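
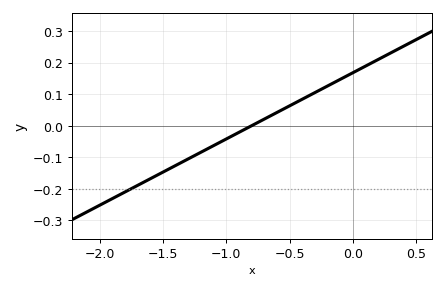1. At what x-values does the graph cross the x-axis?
-0.8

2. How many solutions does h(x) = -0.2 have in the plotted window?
1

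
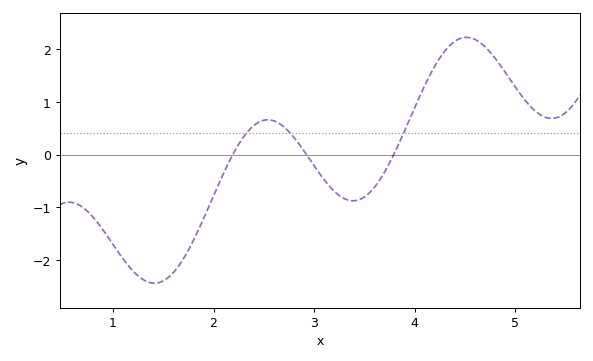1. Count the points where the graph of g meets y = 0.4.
3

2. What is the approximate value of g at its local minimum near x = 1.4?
-2.4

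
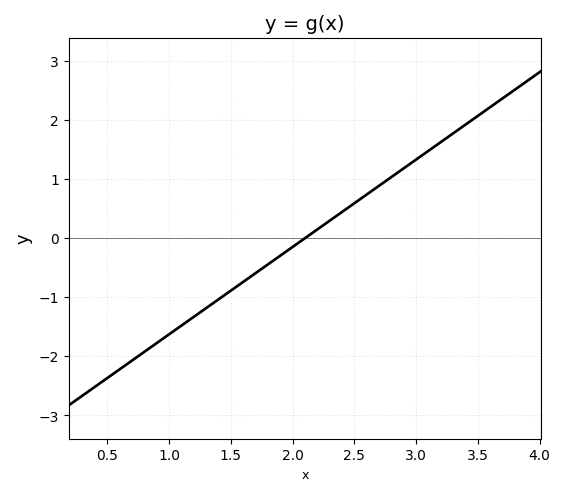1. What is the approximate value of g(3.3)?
1.8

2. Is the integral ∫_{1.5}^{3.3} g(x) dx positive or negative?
positive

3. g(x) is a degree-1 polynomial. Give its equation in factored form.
y = 1.48(x - 2.1)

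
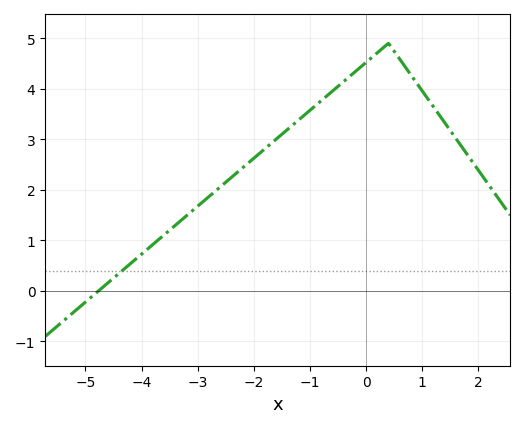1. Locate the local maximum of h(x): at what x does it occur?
0.4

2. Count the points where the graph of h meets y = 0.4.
1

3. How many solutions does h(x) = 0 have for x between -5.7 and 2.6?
1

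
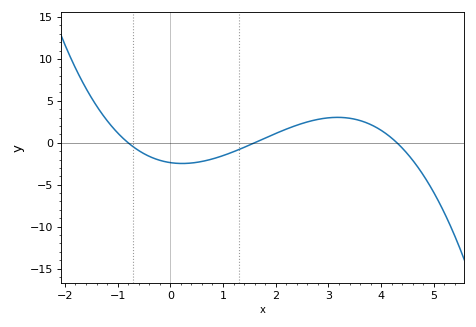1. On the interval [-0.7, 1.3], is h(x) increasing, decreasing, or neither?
neither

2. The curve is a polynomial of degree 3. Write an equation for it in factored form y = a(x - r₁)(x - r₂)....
y = -0.43(x + 0.8)(x - 1.6)(x - 4.3)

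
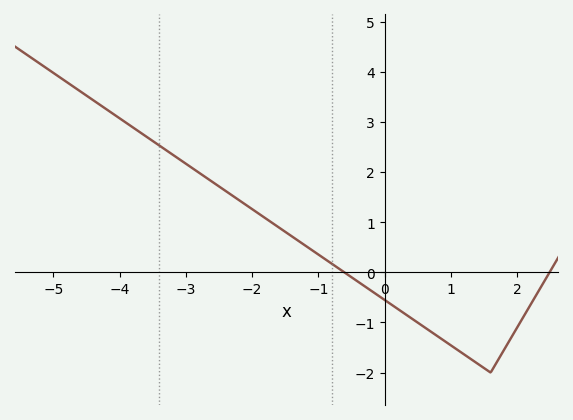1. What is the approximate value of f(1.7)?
-1.8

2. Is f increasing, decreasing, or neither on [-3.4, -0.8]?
decreasing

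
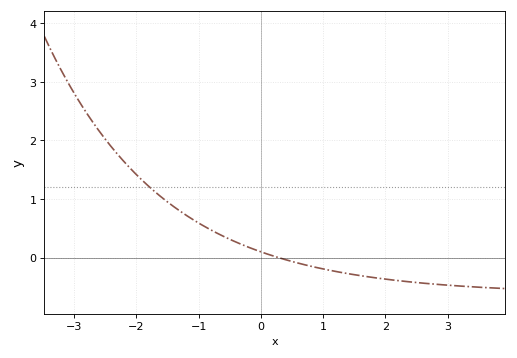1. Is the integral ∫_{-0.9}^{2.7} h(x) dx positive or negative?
negative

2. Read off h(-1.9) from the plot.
1.3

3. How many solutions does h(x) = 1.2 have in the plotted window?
1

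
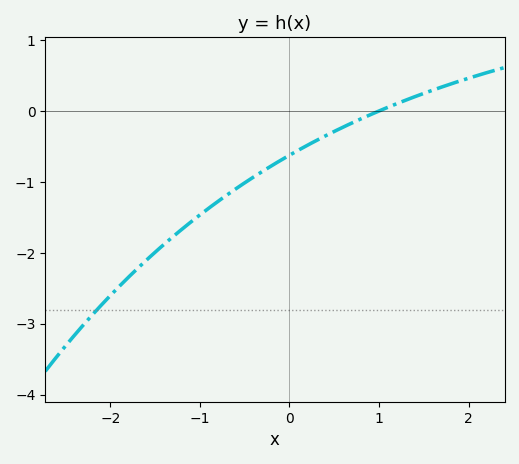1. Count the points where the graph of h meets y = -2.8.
1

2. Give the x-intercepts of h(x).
1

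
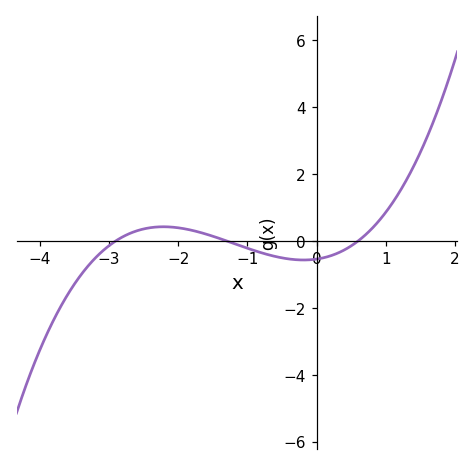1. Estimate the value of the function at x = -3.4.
-1.01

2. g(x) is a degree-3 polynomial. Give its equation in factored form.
y = 0.24(x + 2.9)(x + 1.3)(x - 0.6)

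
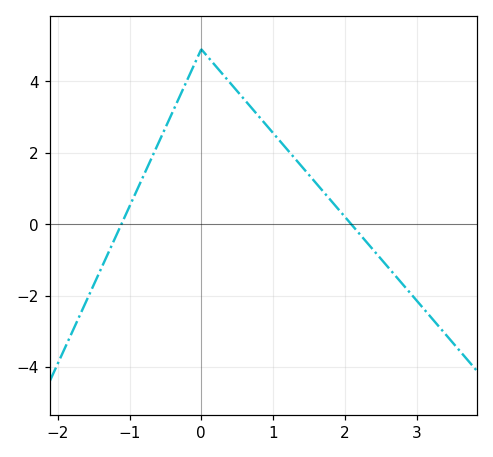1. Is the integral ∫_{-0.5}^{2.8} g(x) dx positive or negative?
positive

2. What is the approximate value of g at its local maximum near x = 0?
4.8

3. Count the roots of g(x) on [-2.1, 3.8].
2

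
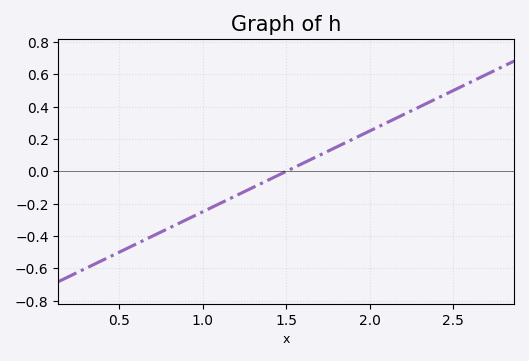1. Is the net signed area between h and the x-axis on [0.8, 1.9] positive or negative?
negative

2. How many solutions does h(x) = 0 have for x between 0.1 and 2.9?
1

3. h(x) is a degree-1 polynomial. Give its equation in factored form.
y = 0.5(x - 1.5)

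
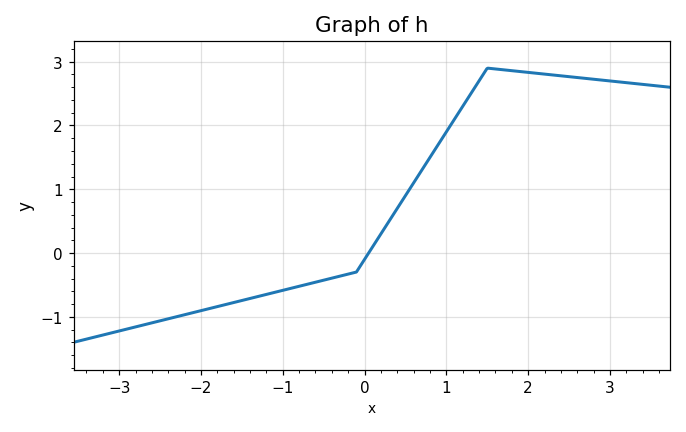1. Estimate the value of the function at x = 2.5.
2.77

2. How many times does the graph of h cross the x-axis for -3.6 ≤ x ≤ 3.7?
1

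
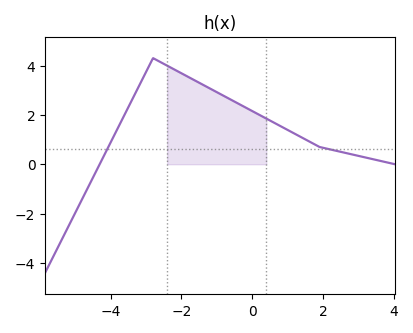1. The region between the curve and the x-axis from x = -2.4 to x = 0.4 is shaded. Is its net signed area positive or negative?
positive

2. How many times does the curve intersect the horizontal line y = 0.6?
2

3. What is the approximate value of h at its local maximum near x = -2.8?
4.2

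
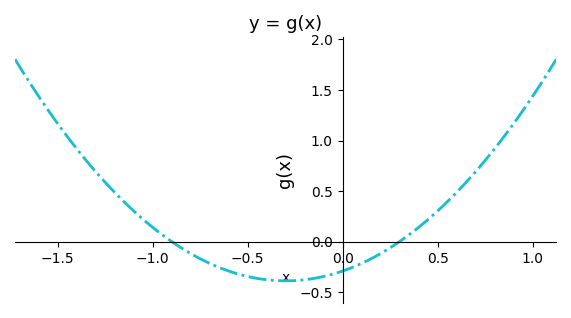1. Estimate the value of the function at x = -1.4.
0.918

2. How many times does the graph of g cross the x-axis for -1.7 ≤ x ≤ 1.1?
2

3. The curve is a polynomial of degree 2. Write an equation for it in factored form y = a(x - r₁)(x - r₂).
y = 1.08(x + 0.9)(x - 0.3)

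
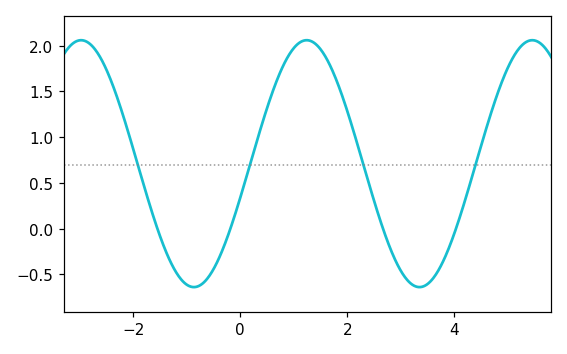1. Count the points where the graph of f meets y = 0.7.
4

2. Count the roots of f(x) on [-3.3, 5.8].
4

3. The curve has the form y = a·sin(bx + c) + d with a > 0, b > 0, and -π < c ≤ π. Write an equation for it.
y = 1.35sin(1.5x - 0.28) + 0.71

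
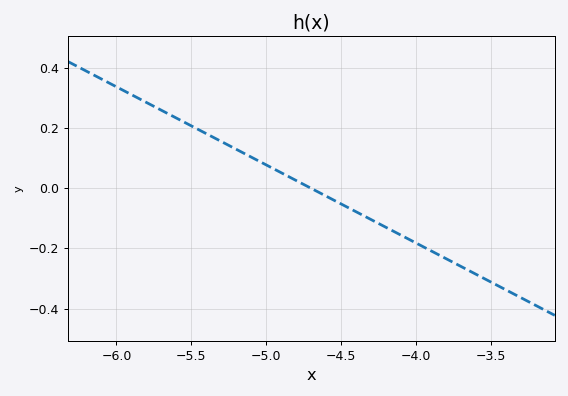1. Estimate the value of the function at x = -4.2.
-0.13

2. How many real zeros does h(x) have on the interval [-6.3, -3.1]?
1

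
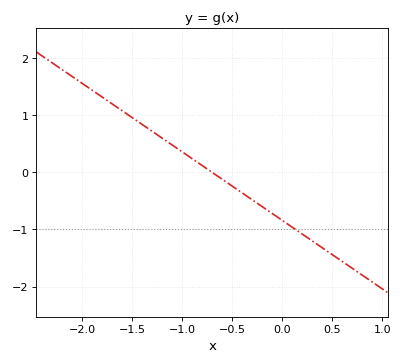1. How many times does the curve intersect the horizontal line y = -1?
1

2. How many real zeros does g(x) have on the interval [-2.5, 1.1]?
1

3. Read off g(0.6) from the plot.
-1.6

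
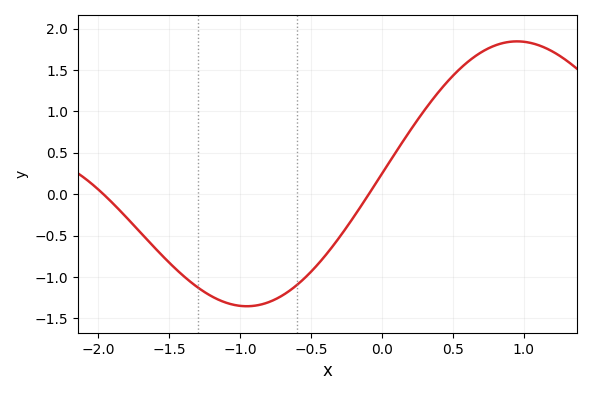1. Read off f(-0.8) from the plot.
-1.3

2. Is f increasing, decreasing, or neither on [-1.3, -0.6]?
neither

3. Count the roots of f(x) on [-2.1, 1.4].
2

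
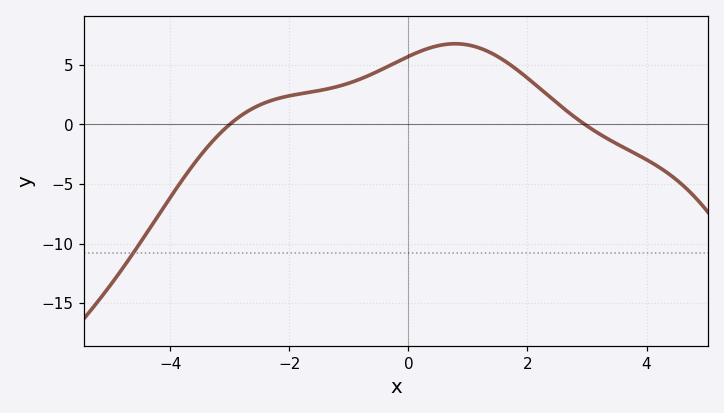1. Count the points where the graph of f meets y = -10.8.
1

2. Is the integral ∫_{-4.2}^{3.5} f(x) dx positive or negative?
positive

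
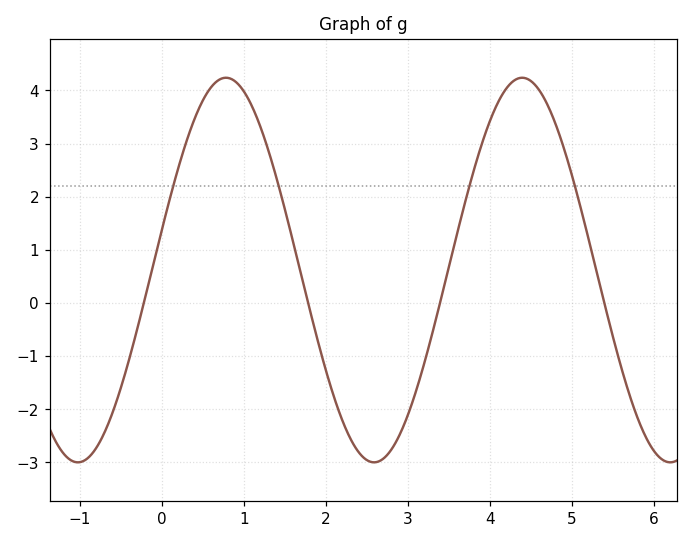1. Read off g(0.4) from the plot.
3.5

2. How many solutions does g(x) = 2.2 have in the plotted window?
4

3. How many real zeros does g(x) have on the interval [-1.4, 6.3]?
4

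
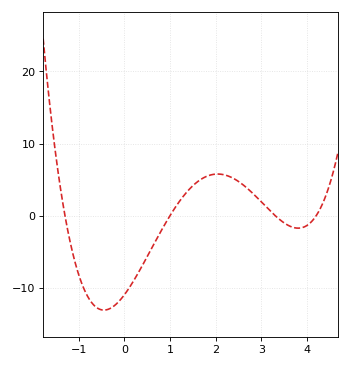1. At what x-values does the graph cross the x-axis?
-1.3, 1, 3.3, 4.2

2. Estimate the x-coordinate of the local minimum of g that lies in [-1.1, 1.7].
-0.4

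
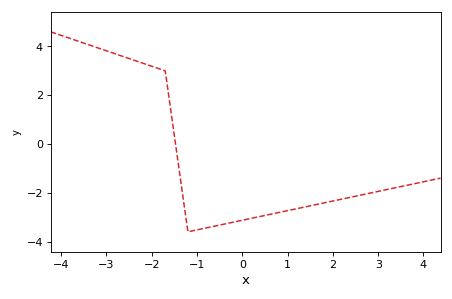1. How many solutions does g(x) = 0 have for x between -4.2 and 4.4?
1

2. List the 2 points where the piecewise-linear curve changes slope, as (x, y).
(-1.7, 3); (-1.2, -3.6)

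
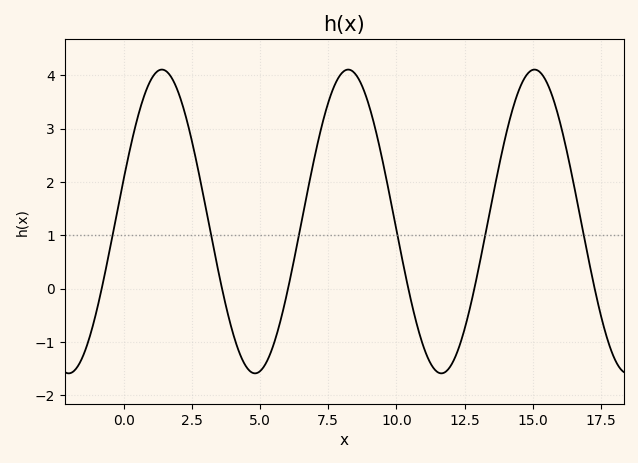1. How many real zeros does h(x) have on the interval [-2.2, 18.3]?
6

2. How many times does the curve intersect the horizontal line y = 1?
6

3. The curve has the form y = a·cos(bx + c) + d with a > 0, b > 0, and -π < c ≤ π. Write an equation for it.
y = 2.85cos(0.92x - 1.3) + 1.26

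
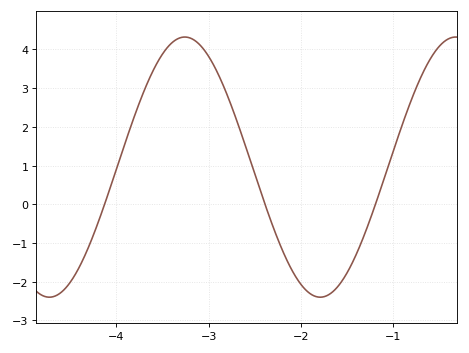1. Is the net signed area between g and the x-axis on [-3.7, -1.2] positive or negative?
positive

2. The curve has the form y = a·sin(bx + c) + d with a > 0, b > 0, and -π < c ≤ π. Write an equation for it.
y = 3.36sin(2.14x + 2.26) + 0.96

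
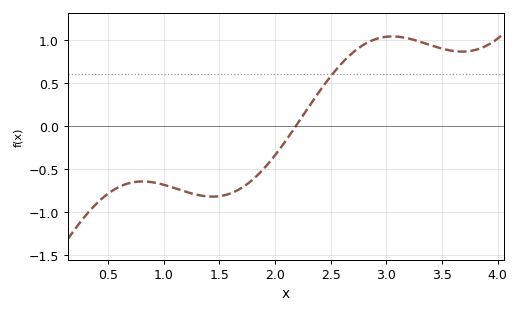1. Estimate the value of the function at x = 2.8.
0.945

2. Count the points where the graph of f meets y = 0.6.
1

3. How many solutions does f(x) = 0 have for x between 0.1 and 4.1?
1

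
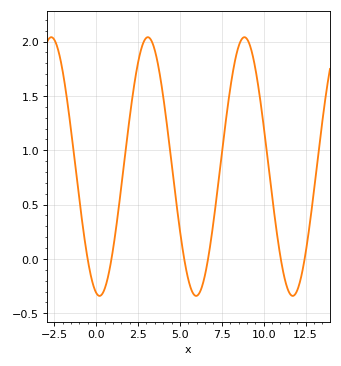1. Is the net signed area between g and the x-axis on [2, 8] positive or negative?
positive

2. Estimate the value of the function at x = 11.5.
-0.302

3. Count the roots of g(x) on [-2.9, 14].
6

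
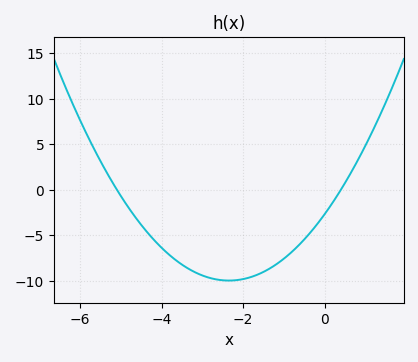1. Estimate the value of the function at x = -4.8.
-2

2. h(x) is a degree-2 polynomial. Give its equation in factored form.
y = 1.32(x + 5.1)(x - 0.4)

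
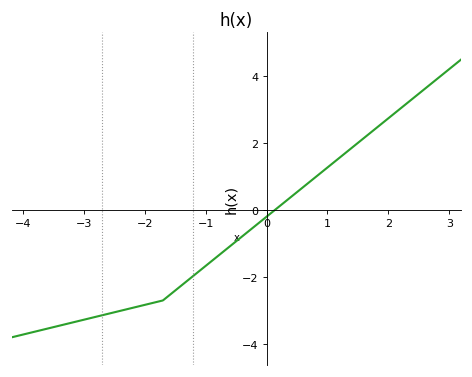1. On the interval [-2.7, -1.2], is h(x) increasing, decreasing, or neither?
increasing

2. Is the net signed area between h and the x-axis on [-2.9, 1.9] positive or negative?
negative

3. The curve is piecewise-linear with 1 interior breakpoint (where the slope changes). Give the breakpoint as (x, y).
(-1.7, -2.7)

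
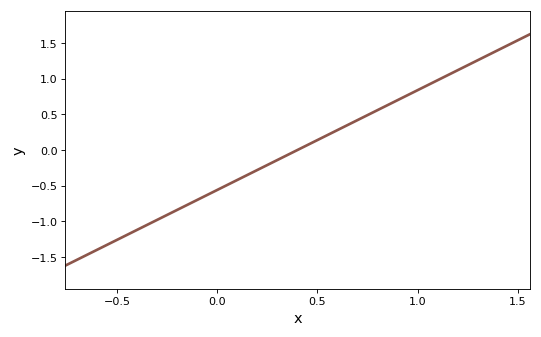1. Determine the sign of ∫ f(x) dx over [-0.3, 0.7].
negative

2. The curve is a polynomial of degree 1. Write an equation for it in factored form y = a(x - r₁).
y = 1.4(x - 0.4)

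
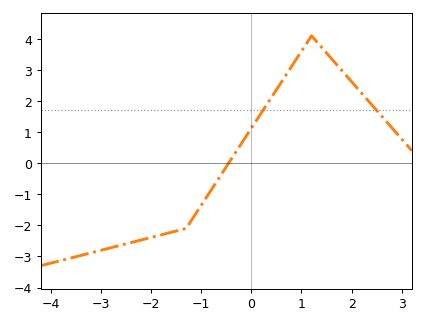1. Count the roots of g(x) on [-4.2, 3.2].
1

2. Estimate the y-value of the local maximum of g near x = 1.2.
4.1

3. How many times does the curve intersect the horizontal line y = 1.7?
2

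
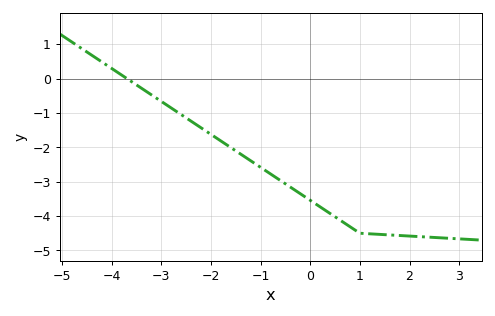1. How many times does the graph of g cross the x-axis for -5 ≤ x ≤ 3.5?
1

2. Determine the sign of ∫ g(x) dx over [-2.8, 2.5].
negative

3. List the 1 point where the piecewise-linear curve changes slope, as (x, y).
(1, -4.5)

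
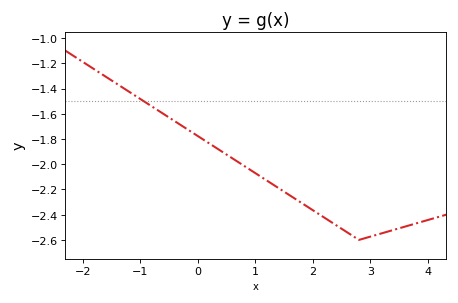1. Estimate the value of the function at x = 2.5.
-2.52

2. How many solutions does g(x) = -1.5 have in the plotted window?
1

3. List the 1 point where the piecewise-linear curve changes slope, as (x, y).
(2.8, -2.6)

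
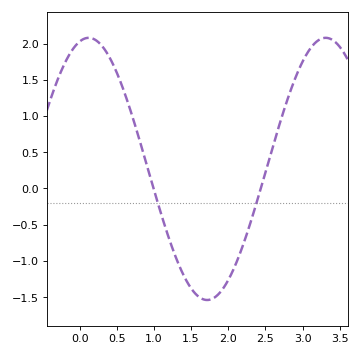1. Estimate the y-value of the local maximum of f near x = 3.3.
2.1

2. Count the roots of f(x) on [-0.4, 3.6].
2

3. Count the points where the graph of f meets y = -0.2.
2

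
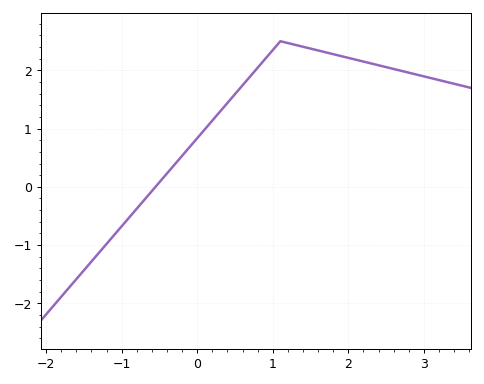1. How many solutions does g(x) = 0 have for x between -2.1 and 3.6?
1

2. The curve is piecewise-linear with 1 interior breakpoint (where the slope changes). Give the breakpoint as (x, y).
(1.1, 2.5)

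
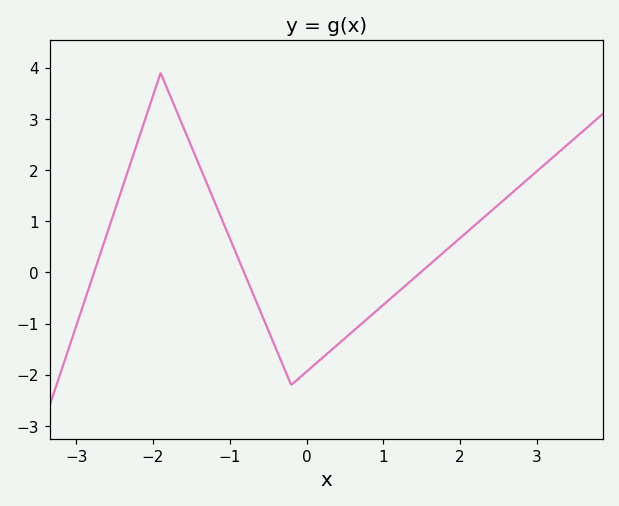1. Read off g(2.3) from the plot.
1.06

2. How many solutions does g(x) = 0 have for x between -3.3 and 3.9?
3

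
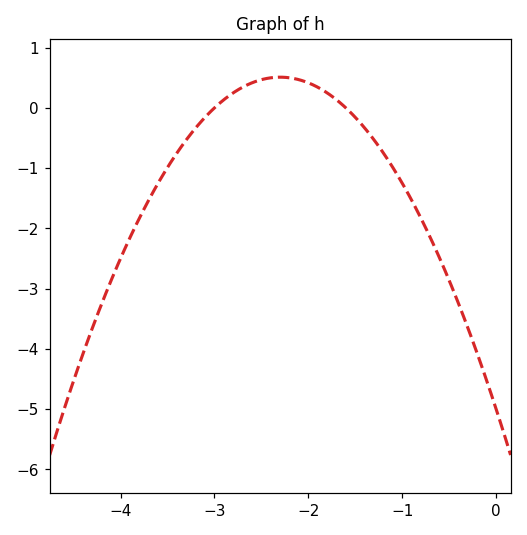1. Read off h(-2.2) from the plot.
0.499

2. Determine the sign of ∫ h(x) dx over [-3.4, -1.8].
positive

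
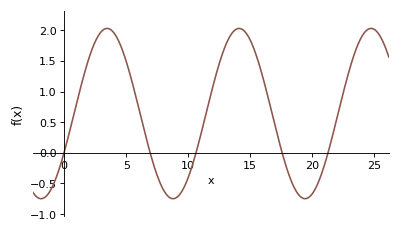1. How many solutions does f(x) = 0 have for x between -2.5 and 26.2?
5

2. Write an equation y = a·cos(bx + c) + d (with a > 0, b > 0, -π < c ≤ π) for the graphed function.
y = 1.39cos(0.59x - 2) + 0.64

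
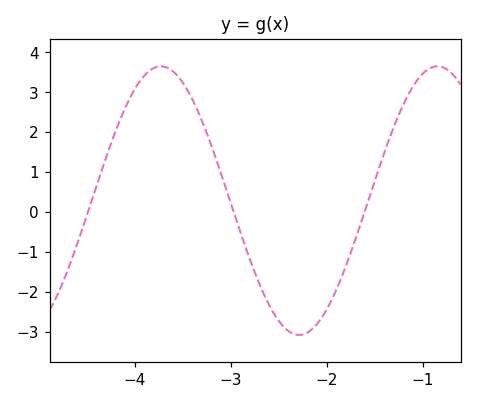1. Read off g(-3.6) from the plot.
3.52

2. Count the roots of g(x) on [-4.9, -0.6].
3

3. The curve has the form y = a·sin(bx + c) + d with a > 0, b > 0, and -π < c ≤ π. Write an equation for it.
y = 3.36sin(2.18x - 2.87) + 0.29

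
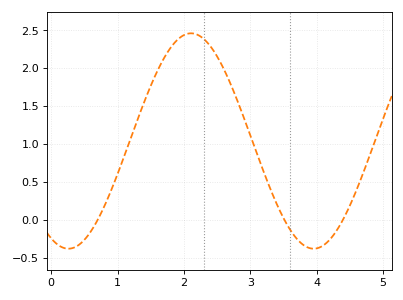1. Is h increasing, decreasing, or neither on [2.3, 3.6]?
decreasing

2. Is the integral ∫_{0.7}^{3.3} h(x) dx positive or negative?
positive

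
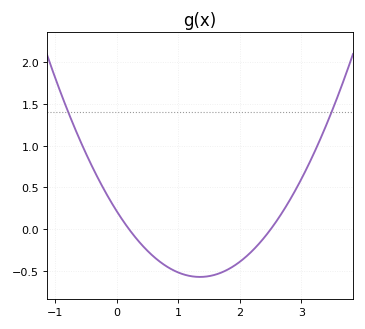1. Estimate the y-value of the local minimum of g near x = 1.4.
-0.55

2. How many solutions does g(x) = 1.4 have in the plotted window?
2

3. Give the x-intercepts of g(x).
0.2, 2.5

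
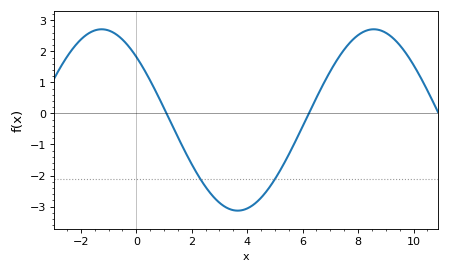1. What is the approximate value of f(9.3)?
2.4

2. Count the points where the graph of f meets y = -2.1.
2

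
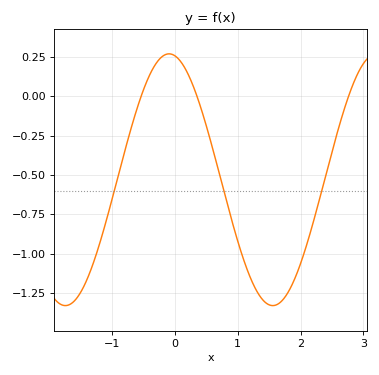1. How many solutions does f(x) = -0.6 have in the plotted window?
3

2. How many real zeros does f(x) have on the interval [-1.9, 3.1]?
3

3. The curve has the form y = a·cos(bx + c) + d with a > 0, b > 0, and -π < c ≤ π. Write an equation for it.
y = 0.8cos(1.9x + 0.182) - 0.53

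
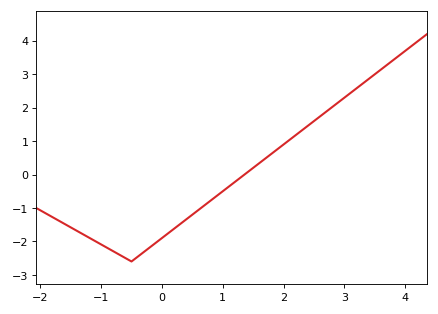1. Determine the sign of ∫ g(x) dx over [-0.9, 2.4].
negative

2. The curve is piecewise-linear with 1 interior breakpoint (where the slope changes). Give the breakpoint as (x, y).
(-0.5, -2.6)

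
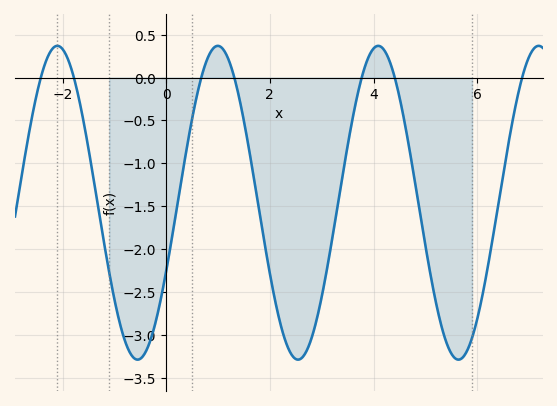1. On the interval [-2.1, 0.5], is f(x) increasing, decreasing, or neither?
neither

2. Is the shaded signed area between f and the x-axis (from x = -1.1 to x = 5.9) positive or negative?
negative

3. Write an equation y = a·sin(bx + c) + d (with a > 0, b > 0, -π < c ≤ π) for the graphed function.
y = 1.83sin(2x - 0.45) - 1.46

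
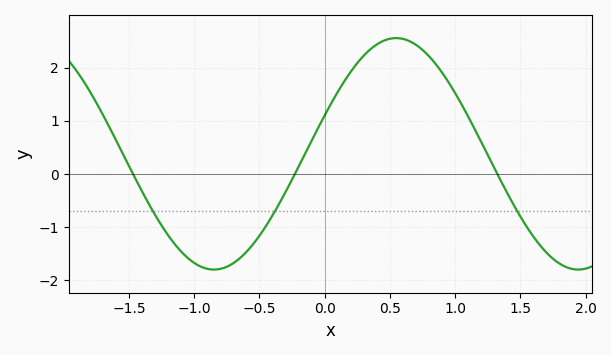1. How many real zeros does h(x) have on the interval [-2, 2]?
3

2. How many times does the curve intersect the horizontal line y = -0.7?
3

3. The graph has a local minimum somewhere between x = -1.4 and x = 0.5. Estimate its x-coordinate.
-0.8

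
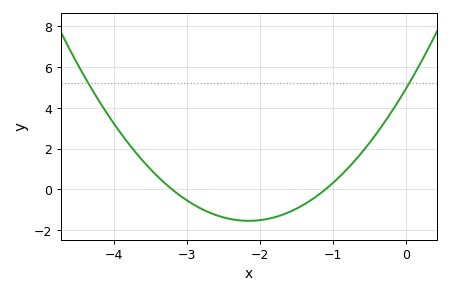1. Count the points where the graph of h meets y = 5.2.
2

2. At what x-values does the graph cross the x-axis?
-3.2, -1.1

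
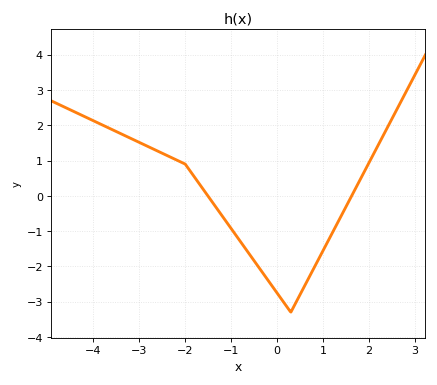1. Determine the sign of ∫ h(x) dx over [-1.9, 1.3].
negative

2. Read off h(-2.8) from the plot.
1.4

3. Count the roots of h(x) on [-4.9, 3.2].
2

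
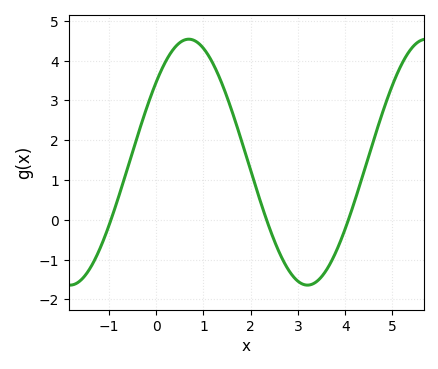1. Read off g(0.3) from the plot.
4.2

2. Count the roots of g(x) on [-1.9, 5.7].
3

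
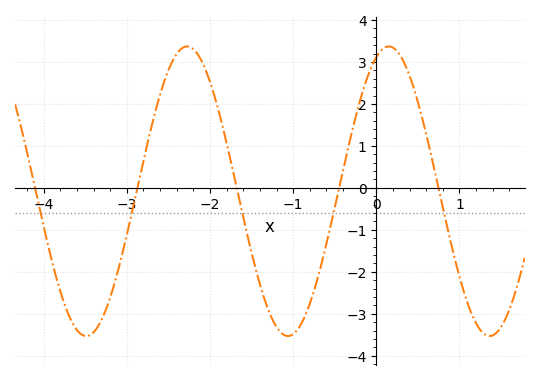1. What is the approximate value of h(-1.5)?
-1.54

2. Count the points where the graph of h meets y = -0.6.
5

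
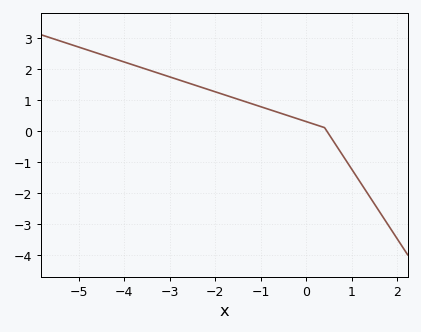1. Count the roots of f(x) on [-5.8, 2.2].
1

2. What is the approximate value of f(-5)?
2.7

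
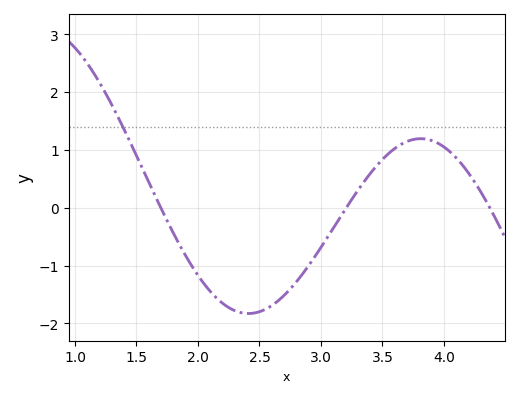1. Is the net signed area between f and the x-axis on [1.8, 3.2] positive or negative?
negative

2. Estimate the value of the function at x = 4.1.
0.862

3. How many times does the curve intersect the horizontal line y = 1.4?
1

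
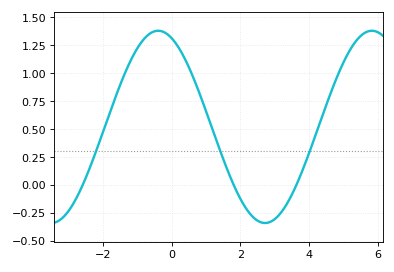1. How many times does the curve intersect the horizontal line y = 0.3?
3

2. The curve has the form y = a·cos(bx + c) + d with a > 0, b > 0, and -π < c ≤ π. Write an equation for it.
y = 0.86cos(1x + 0.39) + 0.52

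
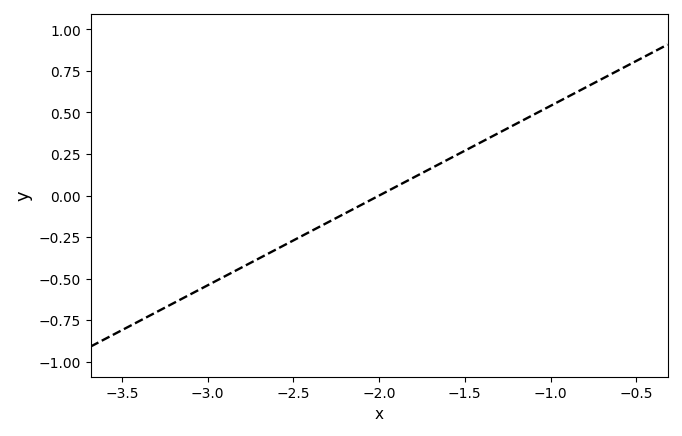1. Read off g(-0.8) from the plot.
0.648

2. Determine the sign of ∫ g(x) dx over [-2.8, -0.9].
positive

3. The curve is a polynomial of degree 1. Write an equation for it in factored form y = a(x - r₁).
y = 0.54(x + 2)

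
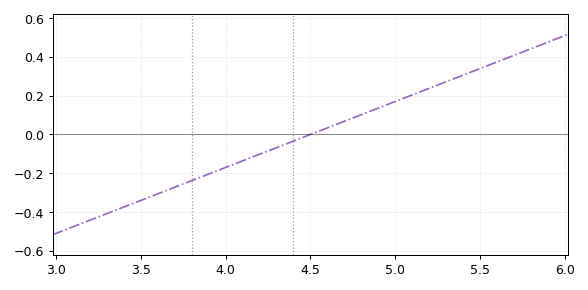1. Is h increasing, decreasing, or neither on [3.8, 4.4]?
increasing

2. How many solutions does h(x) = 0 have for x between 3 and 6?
1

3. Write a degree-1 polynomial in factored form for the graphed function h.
y = 0.34(x - 4.5)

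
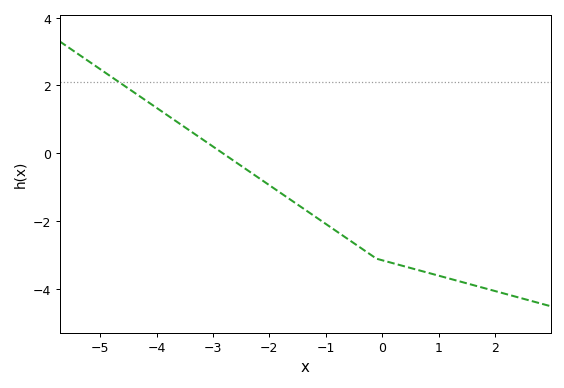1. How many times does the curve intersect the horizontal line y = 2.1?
1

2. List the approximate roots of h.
-2.82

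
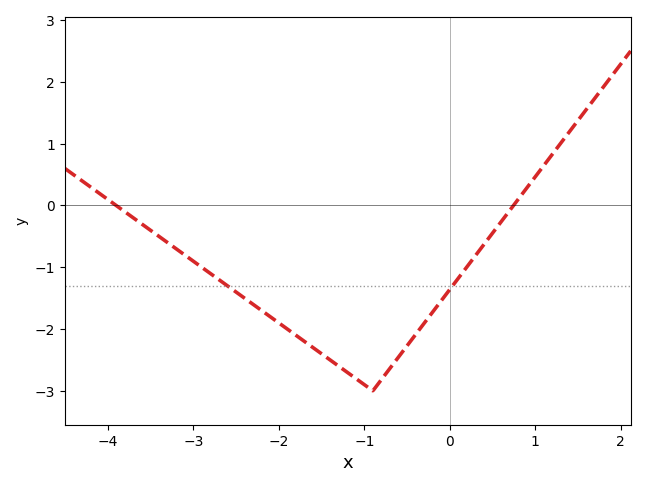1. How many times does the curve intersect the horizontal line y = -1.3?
2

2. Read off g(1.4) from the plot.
1.19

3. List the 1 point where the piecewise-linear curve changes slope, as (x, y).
(-0.9, -3)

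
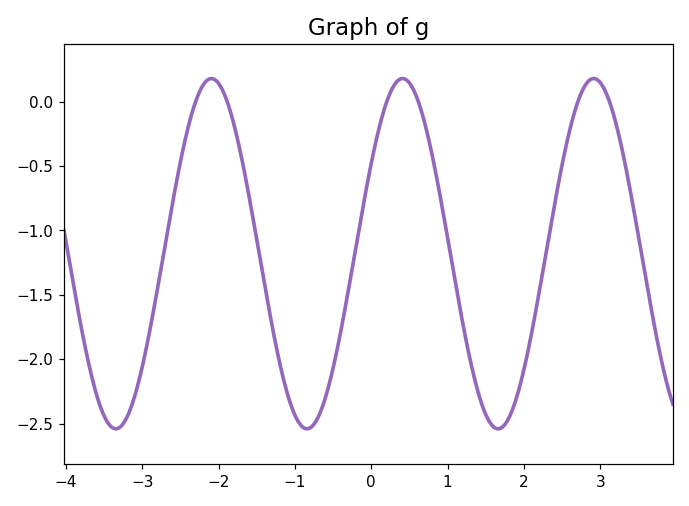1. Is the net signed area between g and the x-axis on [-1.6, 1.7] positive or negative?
negative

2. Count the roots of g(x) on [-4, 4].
6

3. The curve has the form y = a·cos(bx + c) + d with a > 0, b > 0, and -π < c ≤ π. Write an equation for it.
y = 1.36cos(2.51x - 1.03) - 1.18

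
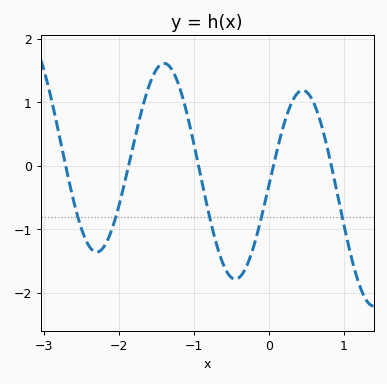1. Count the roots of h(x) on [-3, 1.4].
5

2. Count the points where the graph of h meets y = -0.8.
5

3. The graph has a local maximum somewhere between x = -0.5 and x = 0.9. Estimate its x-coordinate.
0.5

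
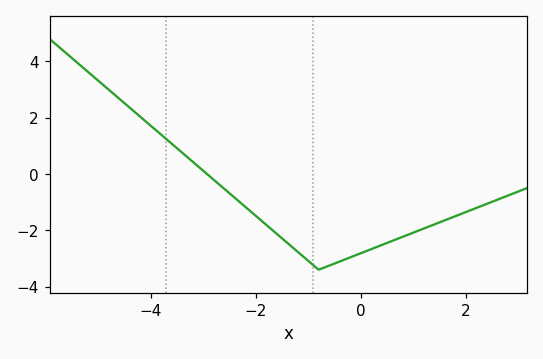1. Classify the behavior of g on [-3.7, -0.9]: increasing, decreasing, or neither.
decreasing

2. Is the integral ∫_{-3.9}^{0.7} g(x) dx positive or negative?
negative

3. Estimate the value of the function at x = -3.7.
1.24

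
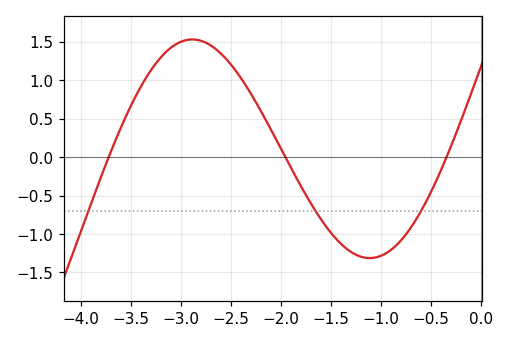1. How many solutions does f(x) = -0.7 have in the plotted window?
3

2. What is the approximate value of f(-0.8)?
-1.1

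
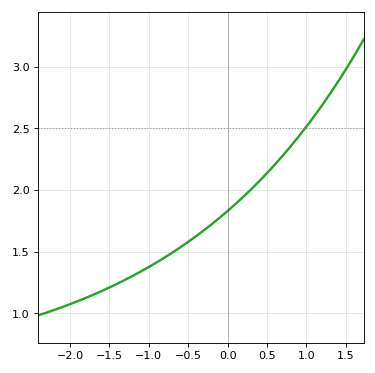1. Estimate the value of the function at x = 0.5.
2.15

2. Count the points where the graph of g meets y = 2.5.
1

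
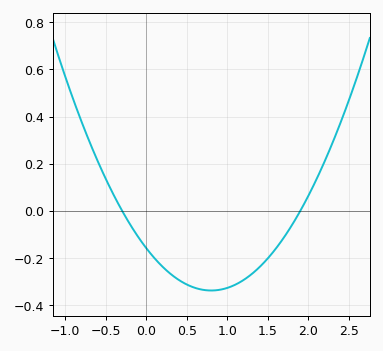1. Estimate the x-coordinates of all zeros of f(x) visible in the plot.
-0.3, 1.9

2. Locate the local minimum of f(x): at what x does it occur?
0.8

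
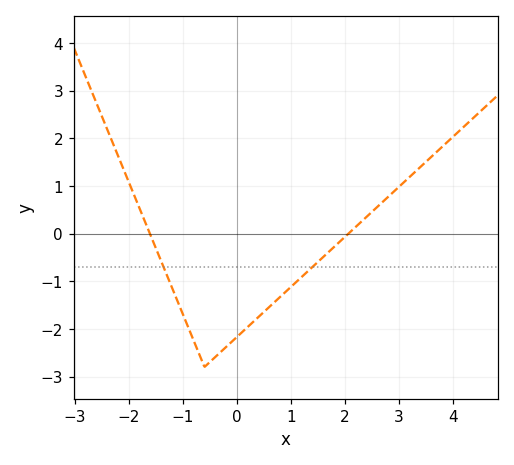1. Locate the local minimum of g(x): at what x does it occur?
-0.6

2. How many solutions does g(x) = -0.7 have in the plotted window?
2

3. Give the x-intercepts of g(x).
-1.6, 2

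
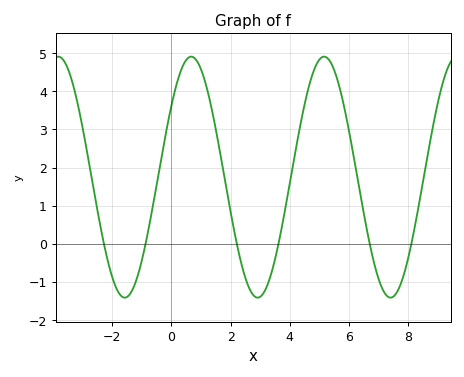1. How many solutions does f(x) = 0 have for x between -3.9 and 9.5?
6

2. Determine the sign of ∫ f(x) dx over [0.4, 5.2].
positive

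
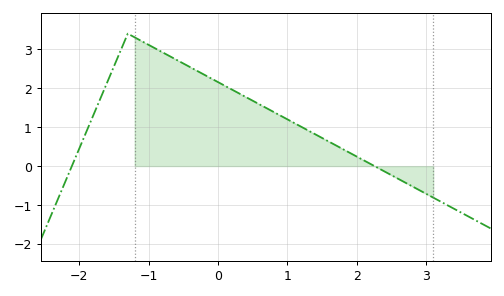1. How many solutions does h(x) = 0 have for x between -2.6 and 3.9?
2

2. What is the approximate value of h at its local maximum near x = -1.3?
3.4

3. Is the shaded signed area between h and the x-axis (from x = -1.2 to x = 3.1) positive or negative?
positive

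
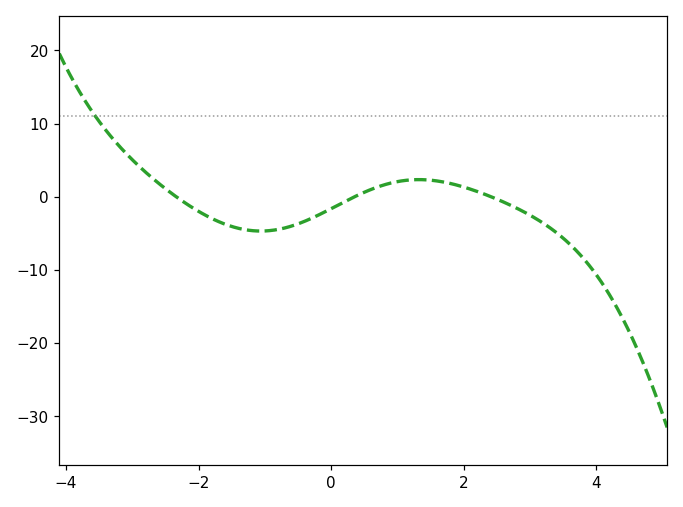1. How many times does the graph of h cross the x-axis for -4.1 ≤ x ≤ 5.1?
3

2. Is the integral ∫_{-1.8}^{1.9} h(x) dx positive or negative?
negative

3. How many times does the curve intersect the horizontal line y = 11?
1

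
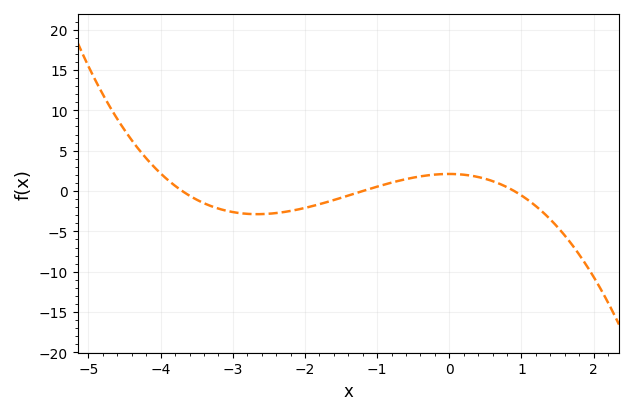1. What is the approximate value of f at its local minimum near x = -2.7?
-2.86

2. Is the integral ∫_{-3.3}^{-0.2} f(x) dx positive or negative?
negative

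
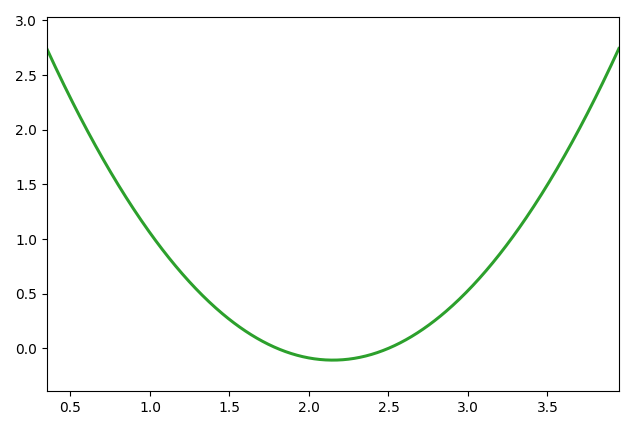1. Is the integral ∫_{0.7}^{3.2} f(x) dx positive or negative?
positive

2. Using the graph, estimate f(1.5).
0.25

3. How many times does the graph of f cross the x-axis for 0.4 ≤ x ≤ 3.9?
2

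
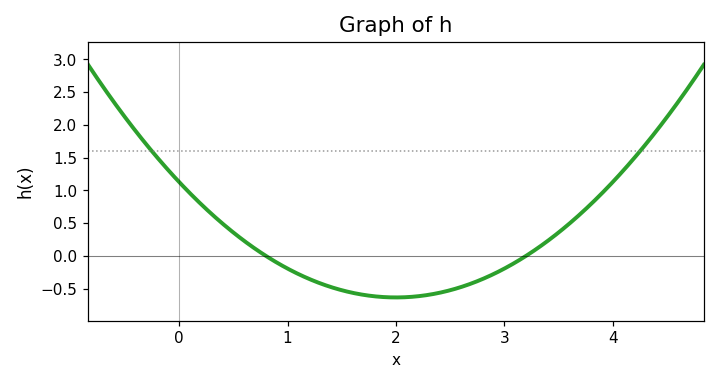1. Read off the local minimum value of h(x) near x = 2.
-0.65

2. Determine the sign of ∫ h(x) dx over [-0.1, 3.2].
negative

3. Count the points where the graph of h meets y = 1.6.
2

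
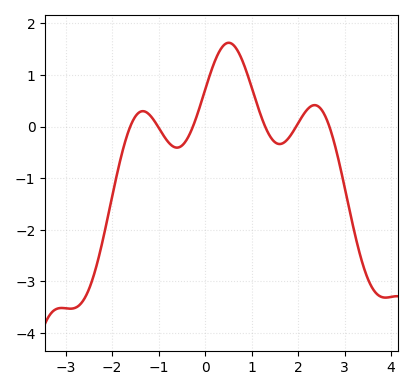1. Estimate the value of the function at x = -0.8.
-0.29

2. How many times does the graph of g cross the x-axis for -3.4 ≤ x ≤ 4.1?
6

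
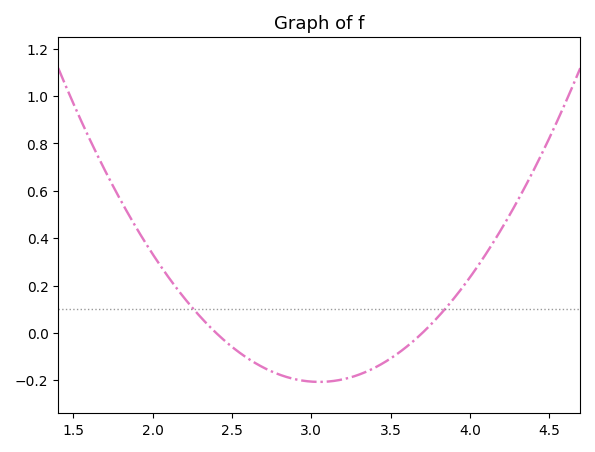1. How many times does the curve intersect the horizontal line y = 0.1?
2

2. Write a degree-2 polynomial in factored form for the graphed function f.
y = 0.49(x - 2.4)(x - 3.7)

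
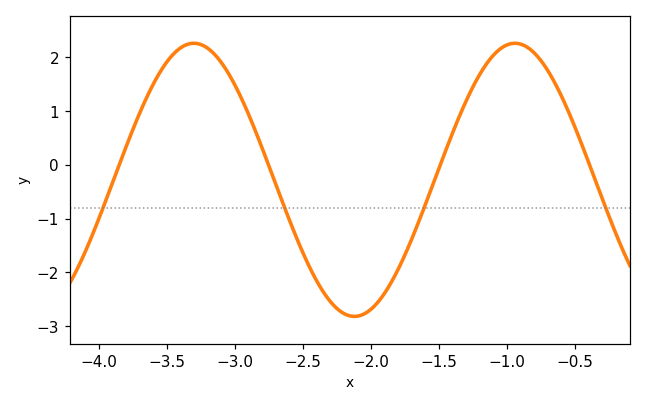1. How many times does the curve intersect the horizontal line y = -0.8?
4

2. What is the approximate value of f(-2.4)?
-2.2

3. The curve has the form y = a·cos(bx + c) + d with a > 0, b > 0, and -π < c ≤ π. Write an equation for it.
y = 2.54cos(2.7x + 2.5) - 0.28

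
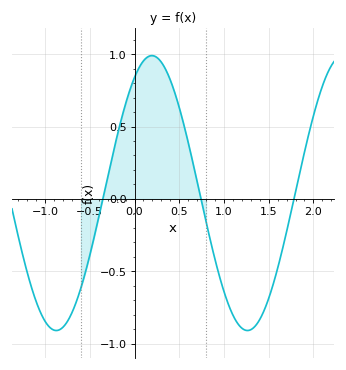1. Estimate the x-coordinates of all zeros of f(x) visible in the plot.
-0.35, 0.75, 1.8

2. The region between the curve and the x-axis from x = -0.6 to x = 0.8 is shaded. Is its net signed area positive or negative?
positive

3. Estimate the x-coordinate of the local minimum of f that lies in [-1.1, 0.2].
-0.85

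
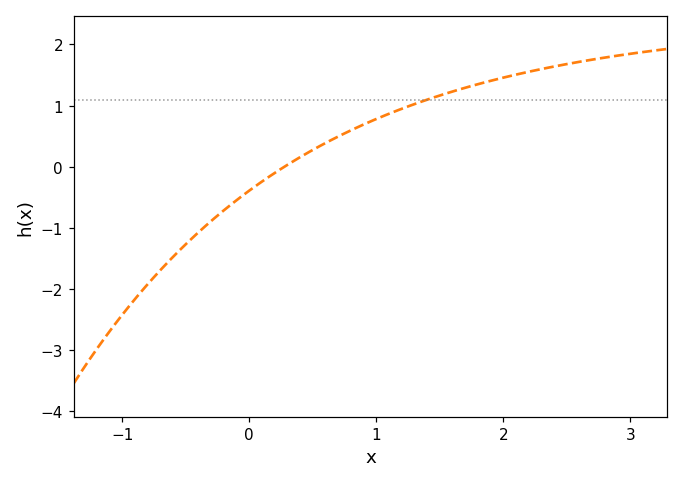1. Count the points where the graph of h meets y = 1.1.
1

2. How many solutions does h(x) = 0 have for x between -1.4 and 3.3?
1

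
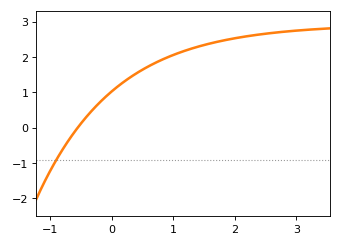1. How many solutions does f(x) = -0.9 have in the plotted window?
1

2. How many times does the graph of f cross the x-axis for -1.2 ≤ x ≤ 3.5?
1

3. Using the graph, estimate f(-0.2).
0.709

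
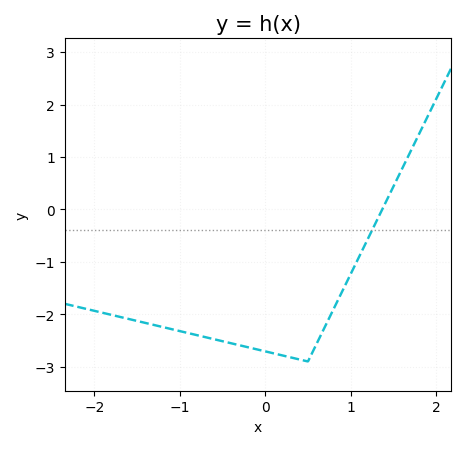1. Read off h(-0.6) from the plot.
-2.48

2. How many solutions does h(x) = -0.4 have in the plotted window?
1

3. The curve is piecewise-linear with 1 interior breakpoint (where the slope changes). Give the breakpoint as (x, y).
(0.5, -2.9)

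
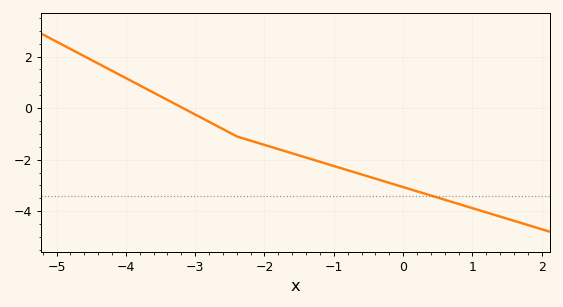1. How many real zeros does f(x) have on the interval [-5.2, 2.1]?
1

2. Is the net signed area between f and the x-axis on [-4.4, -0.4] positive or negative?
negative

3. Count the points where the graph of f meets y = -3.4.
1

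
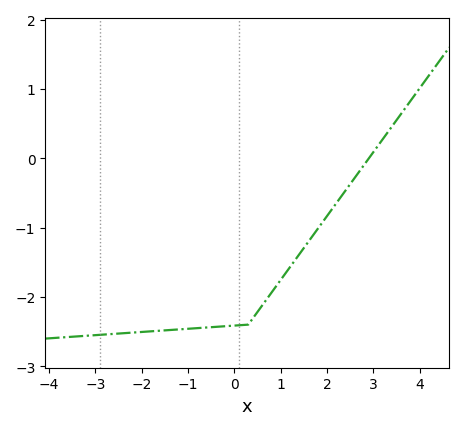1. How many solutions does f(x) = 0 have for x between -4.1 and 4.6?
1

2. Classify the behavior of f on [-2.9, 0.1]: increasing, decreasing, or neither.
increasing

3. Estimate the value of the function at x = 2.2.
-0.65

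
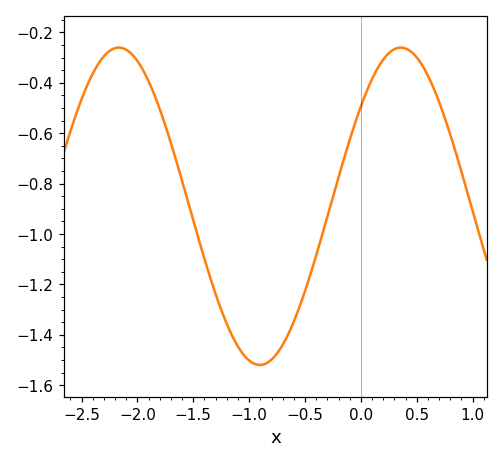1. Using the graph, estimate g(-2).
-0.32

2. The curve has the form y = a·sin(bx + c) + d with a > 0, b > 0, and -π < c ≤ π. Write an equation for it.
y = 0.63sin(2.5x + 0.68) - 0.89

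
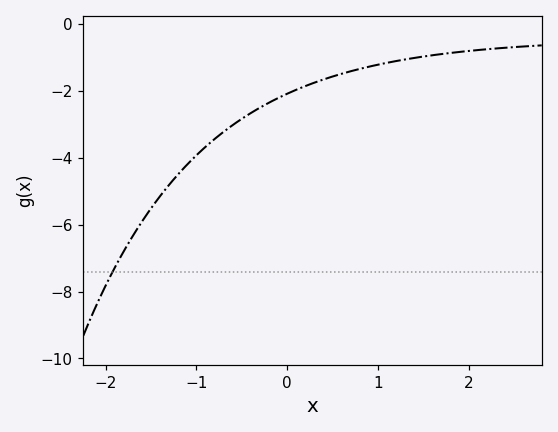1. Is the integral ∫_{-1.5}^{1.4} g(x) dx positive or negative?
negative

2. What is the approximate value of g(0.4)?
-1.6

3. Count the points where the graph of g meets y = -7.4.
1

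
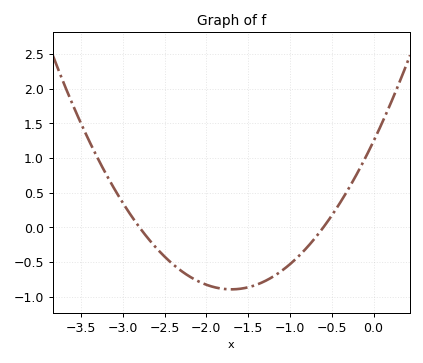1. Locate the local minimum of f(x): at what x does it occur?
-1.7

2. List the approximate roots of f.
-2.8, -0.6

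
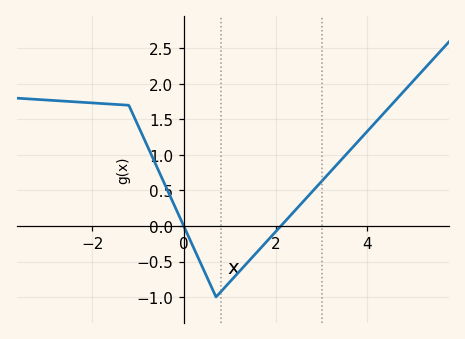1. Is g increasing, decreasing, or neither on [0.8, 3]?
increasing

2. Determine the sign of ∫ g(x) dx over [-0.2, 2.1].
negative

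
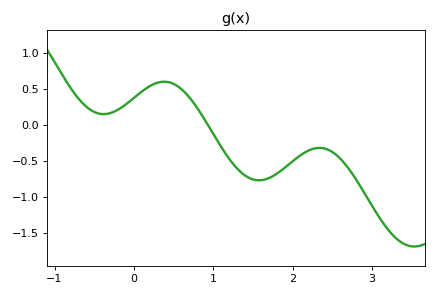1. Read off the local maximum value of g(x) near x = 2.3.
-0.3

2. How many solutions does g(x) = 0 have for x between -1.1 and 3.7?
1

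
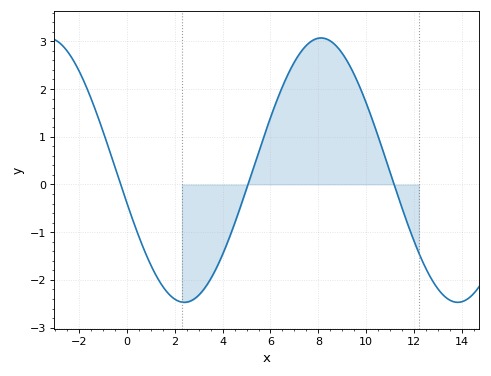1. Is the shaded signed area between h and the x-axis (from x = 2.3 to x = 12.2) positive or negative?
positive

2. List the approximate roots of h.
-0.259, 5.06, 11.2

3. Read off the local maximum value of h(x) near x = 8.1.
3.07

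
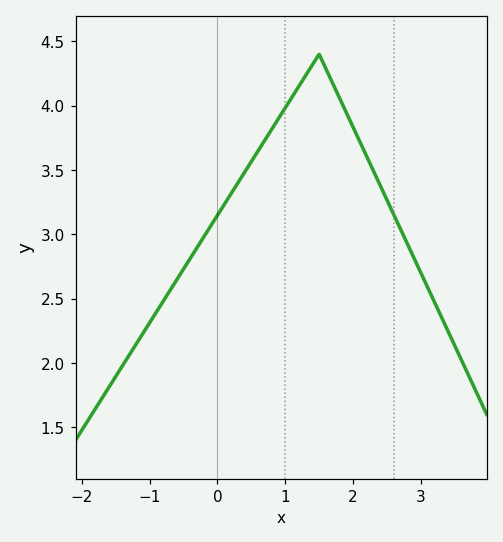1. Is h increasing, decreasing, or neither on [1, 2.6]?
neither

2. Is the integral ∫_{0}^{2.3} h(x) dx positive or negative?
positive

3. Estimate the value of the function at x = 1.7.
4.17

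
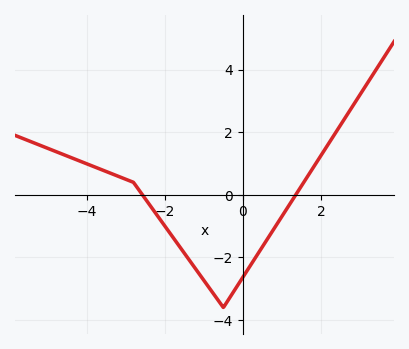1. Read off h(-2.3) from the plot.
-0.47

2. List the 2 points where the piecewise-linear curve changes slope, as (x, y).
(-2.8, 0.4); (-0.5, -3.6)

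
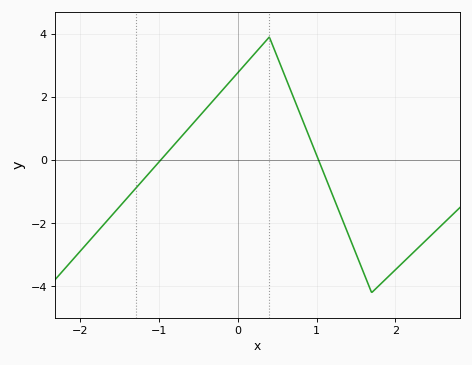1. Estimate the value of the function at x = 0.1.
3.05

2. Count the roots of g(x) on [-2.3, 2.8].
2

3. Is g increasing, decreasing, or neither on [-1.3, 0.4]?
increasing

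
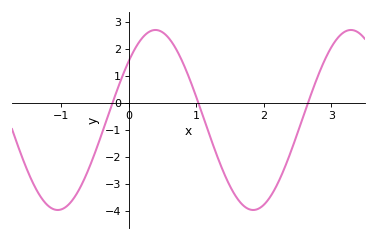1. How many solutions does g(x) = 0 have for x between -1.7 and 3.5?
3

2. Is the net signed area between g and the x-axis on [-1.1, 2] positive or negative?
negative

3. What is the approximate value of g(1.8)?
-3.97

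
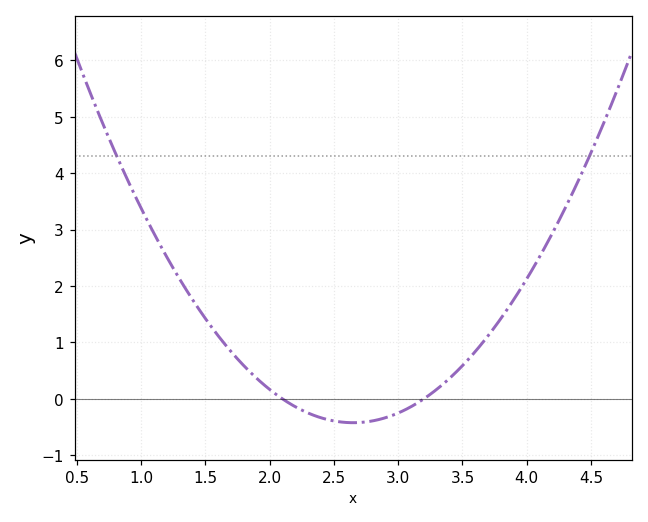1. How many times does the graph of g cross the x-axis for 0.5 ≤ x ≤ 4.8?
2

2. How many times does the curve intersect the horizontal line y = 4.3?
2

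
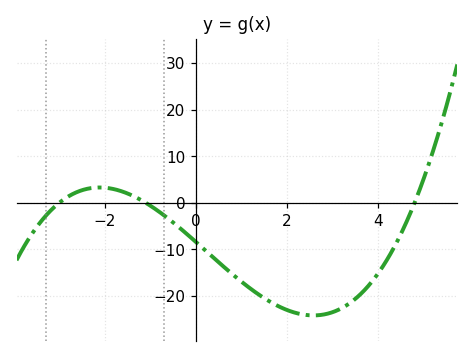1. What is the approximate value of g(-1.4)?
1.58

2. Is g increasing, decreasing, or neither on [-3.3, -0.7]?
neither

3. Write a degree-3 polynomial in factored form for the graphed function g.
y = 0.53(x + 3)(x + 1.1)(x - 4.8)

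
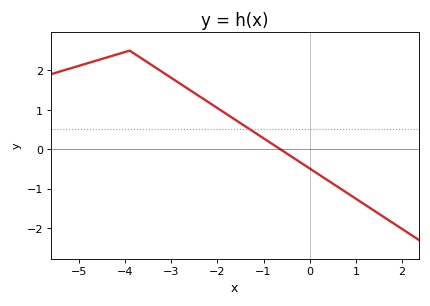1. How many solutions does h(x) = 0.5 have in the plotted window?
1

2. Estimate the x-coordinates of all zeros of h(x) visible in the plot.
-0.6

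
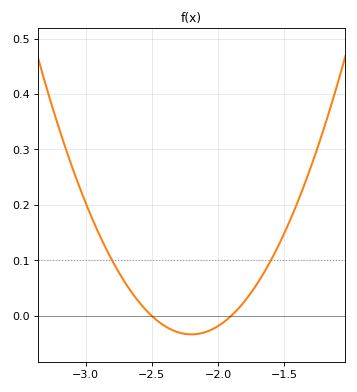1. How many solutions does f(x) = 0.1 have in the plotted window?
2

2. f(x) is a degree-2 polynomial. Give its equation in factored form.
y = 0.37(x + 2.5)(x + 1.9)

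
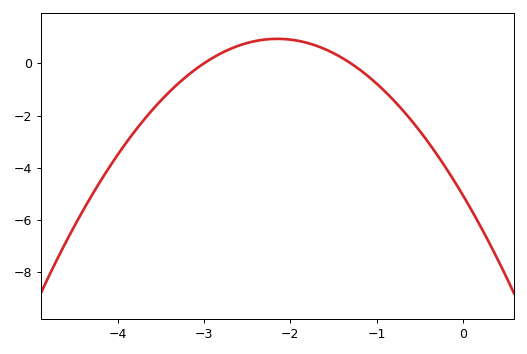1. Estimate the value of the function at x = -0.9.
-1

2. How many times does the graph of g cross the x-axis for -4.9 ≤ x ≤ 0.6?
2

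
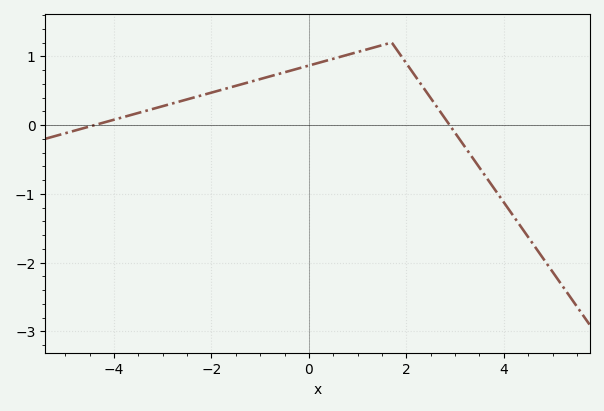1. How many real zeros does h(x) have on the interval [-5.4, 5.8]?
2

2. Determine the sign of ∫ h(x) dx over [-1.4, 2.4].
positive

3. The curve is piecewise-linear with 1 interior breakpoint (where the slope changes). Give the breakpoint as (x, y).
(1.7, 1.2)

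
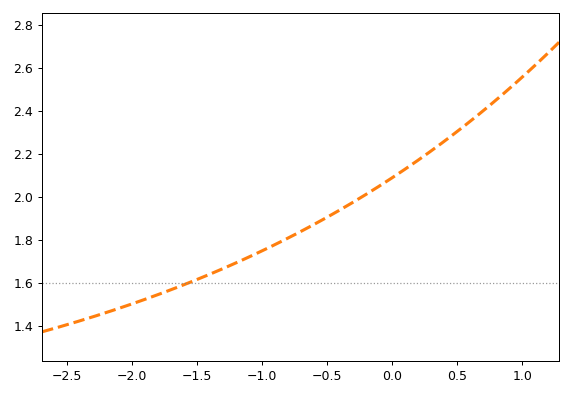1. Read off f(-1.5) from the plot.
1.62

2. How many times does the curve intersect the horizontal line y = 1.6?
1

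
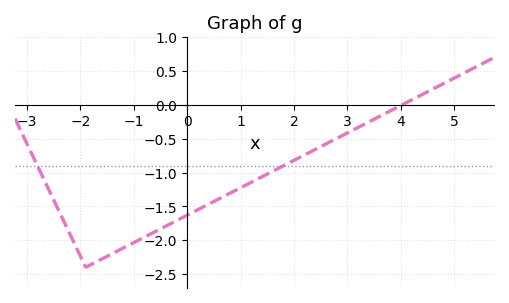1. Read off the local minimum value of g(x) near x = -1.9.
-2.4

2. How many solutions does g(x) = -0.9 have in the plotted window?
2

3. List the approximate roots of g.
4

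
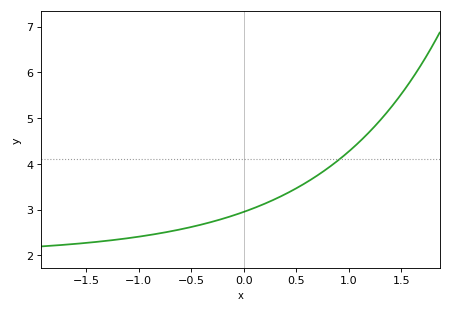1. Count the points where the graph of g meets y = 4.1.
1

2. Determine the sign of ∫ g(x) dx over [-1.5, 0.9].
positive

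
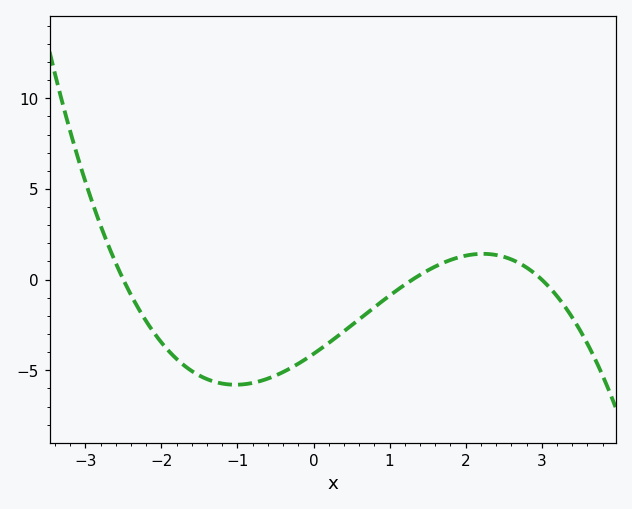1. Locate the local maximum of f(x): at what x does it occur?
2.2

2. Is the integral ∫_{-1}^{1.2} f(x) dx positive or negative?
negative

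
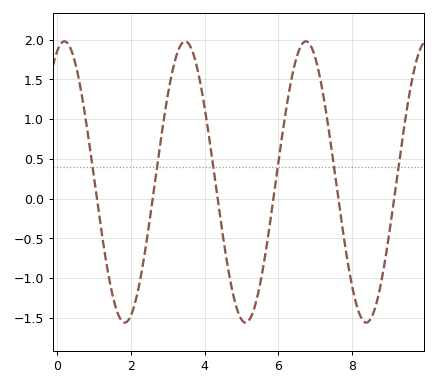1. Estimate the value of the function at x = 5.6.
-0.85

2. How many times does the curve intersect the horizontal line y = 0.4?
6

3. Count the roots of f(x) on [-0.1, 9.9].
6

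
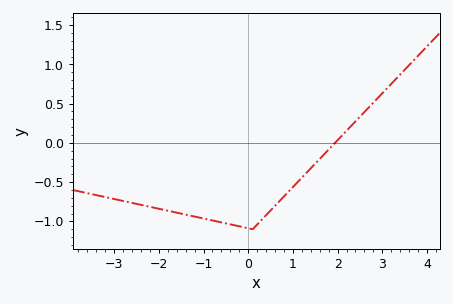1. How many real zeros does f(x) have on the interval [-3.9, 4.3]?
1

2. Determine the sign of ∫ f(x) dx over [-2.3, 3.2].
negative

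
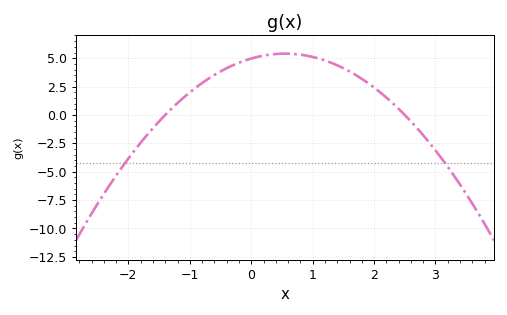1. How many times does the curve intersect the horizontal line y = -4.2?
2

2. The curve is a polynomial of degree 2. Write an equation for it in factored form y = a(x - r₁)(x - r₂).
y = -1.42(x + 1.4)(x - 2.5)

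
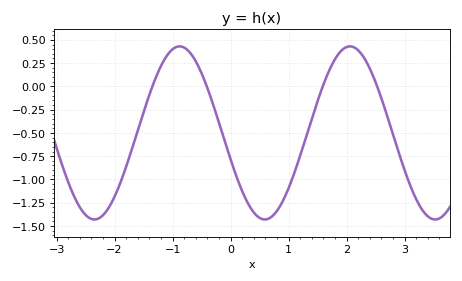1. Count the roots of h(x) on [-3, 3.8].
4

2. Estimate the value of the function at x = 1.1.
-0.927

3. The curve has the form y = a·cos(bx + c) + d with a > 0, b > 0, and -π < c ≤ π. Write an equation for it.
y = 0.93cos(2.14x + 1.88) - 0.5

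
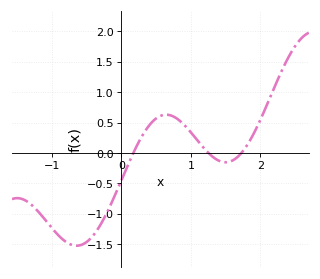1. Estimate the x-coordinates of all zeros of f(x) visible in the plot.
0.172, 1.25, 1.73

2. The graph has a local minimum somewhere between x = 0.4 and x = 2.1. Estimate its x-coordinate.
1.5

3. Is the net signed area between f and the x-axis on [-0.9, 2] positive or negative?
negative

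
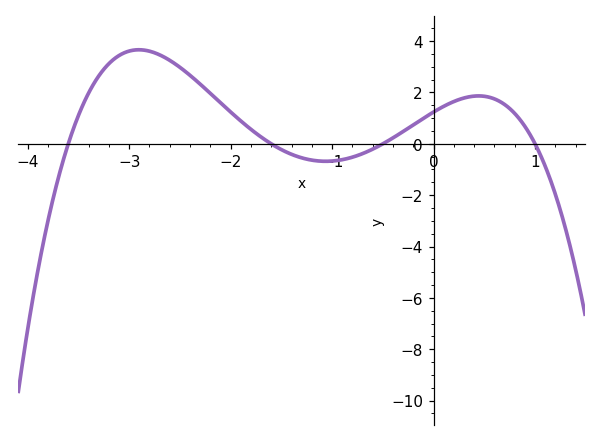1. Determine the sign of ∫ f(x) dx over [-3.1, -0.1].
positive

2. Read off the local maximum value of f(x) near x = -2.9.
3.66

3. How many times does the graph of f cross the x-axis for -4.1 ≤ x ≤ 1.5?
4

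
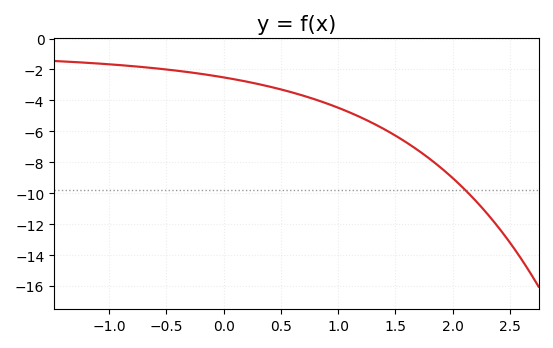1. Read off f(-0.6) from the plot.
-1.92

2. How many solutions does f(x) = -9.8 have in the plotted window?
1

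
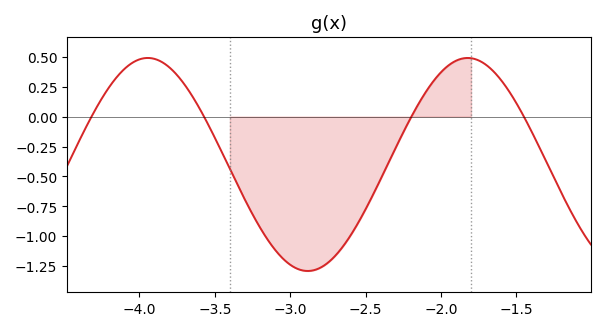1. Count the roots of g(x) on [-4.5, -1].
4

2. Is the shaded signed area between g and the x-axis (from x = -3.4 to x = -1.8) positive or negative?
negative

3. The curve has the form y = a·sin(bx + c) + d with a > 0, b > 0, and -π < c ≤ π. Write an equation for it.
y = 0.89sin(2.96x + 0.682) - 0.4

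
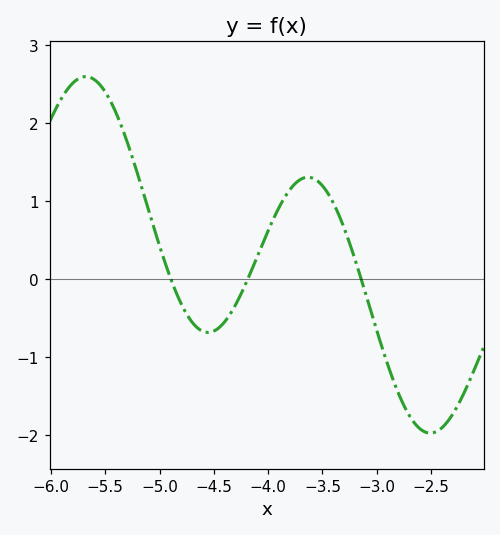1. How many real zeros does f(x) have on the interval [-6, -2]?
3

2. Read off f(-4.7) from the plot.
-0.552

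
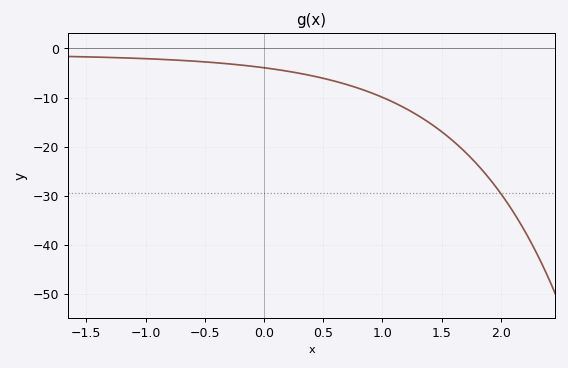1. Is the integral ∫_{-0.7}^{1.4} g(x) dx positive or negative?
negative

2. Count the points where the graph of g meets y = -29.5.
1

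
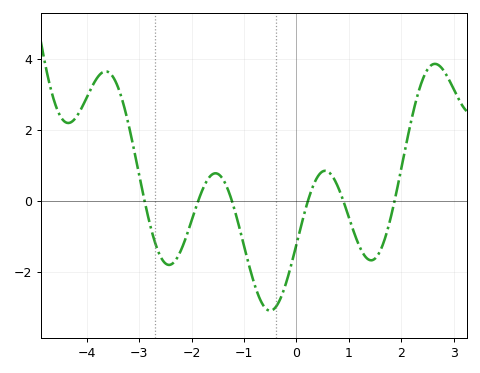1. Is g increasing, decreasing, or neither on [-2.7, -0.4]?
neither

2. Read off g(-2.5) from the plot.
-1.8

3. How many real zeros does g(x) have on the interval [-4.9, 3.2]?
6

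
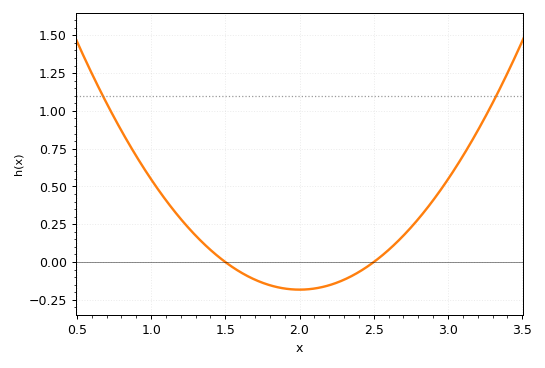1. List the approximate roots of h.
1.5, 2.5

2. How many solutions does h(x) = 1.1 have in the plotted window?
2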